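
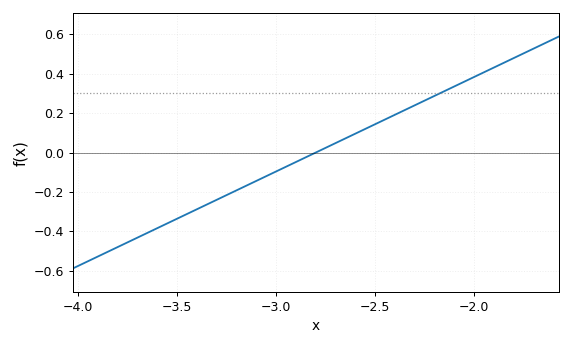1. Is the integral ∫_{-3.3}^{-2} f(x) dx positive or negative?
positive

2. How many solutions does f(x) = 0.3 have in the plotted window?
1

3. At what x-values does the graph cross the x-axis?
-2.8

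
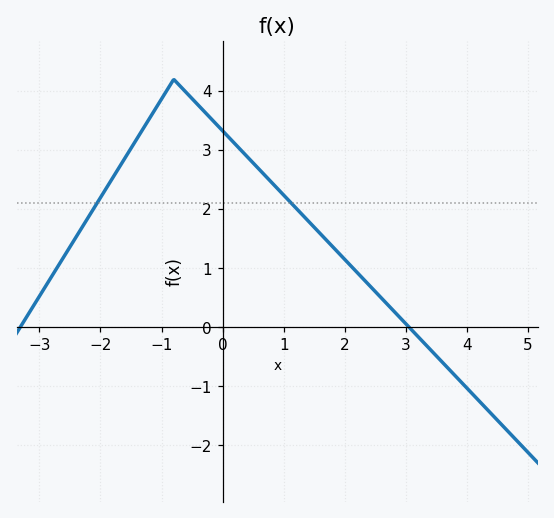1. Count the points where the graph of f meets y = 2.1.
2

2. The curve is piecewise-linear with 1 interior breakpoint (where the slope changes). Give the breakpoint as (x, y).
(-0.8, 4.2)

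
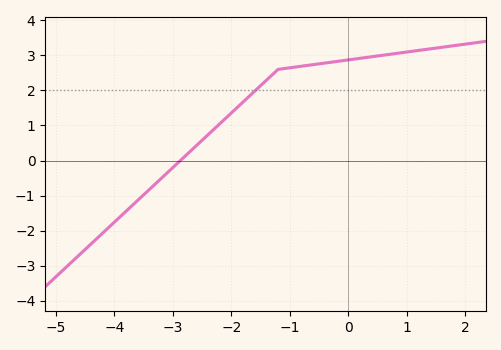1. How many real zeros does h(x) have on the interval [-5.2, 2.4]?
1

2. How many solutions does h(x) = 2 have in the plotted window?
1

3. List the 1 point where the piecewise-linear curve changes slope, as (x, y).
(-1.2, 2.6)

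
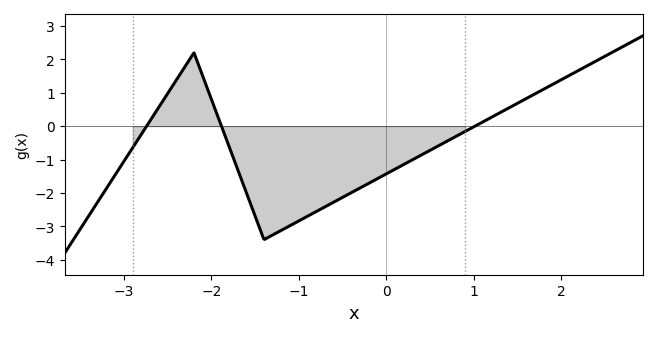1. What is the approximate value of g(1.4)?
0.546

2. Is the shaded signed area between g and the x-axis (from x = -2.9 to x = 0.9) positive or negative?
negative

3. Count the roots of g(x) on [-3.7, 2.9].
3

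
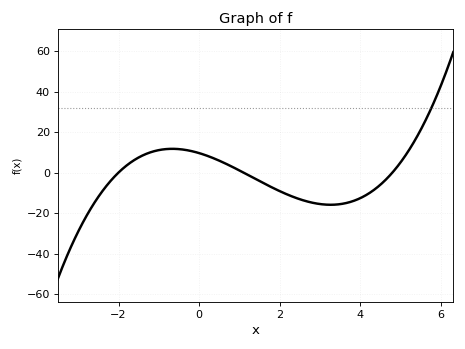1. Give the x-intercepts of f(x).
-2, 1.2, 4.8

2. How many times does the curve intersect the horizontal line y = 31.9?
1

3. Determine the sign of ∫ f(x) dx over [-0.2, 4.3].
negative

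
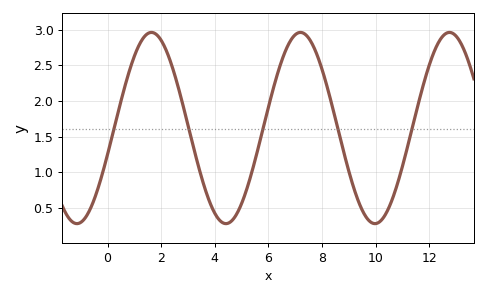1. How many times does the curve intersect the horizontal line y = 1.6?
5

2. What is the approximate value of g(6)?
1.91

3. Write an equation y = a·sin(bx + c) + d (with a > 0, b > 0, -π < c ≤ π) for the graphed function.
y = 1.34sin(1.13x - 0.28) + 1.62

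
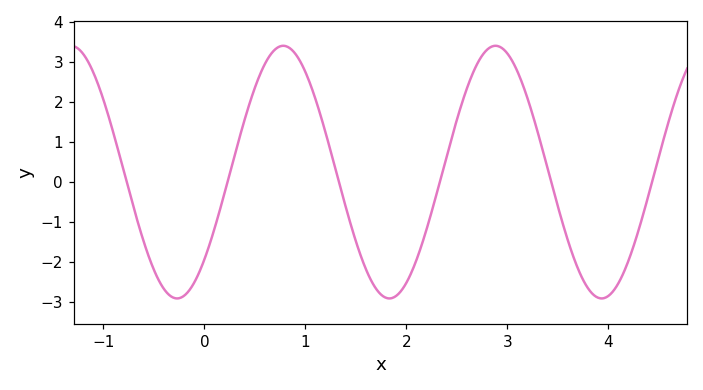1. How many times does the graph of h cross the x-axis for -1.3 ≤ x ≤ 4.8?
6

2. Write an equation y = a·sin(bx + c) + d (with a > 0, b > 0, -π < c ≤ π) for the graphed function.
y = 3.16sin(2.99x - 0.762) + 0.24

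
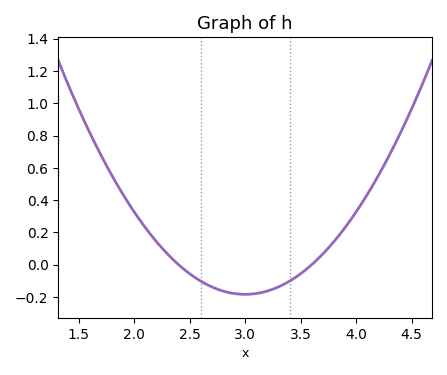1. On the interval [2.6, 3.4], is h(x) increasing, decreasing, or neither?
neither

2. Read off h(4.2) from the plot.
0.56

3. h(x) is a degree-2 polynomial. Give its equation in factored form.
y = 0.51(x - 2.4)(x - 3.6)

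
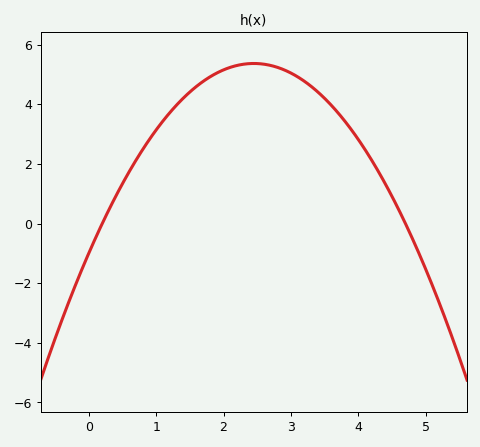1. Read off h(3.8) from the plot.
3.43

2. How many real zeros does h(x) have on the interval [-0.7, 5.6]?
2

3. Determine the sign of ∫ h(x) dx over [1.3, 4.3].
positive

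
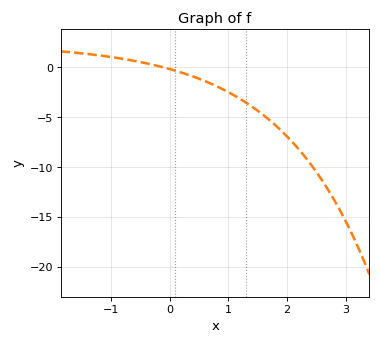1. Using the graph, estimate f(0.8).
-2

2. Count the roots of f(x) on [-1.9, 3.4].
1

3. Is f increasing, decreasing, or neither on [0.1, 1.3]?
decreasing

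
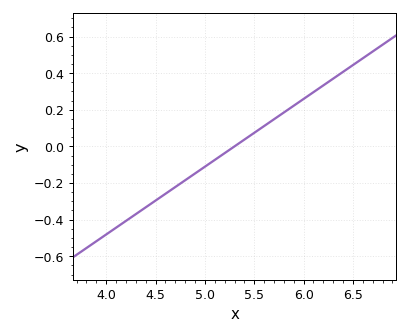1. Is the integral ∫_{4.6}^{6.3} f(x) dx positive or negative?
positive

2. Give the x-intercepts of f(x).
5.3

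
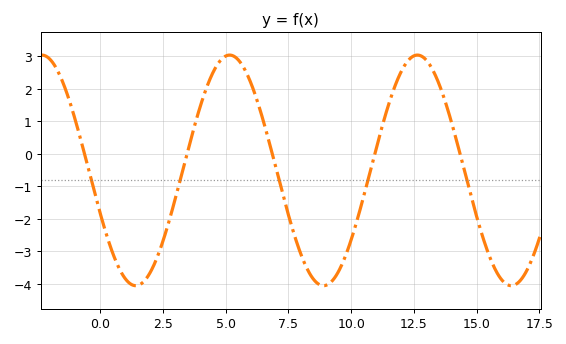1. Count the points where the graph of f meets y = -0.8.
5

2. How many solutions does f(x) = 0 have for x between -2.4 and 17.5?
5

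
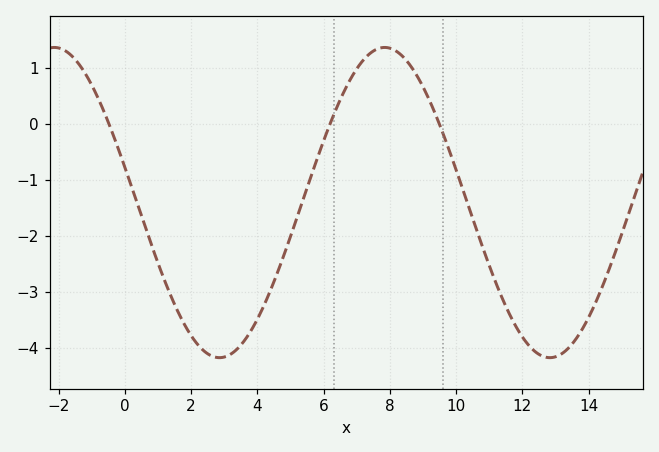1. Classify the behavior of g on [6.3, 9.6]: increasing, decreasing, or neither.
neither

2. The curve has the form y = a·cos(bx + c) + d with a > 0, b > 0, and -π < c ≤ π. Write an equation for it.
y = 2.77cos(0.63x + 1.34) - 1.41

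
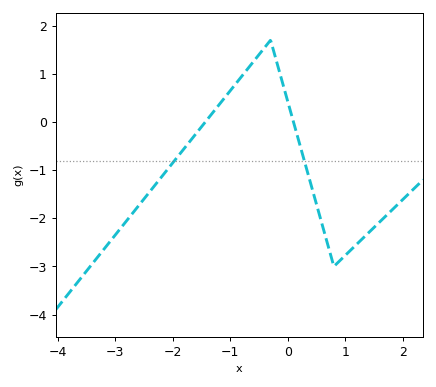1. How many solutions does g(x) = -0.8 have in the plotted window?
2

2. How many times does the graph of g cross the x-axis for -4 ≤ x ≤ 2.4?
2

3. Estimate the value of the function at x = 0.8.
-3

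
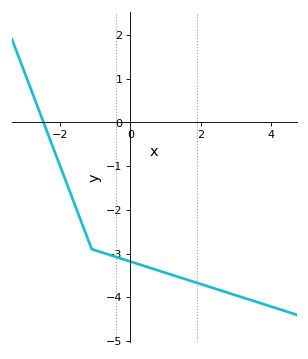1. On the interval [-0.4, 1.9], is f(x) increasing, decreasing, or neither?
decreasing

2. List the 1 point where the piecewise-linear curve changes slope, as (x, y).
(-1.1, -2.9)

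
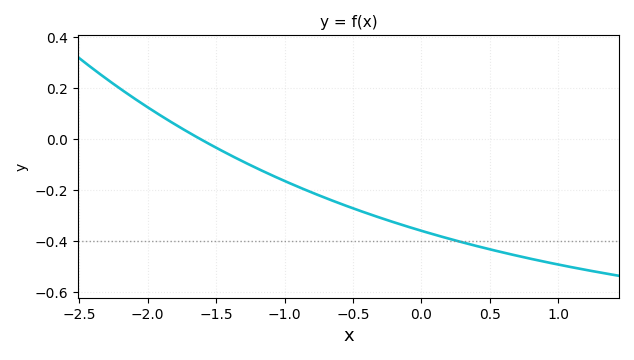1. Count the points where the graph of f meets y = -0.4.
1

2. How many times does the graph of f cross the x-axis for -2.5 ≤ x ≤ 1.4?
1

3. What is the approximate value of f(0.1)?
-0.376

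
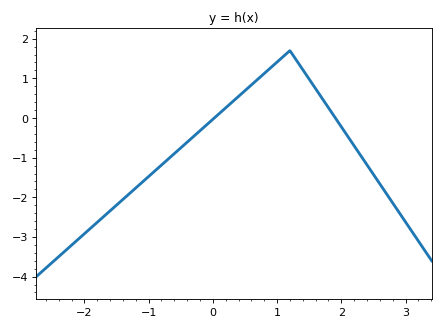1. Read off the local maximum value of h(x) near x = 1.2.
1.7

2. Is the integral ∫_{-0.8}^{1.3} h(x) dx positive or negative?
positive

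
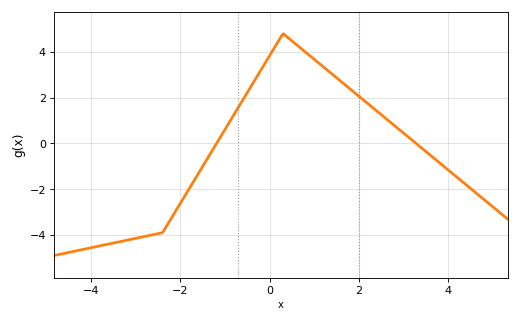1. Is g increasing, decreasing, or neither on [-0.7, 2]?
neither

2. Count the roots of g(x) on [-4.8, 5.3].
2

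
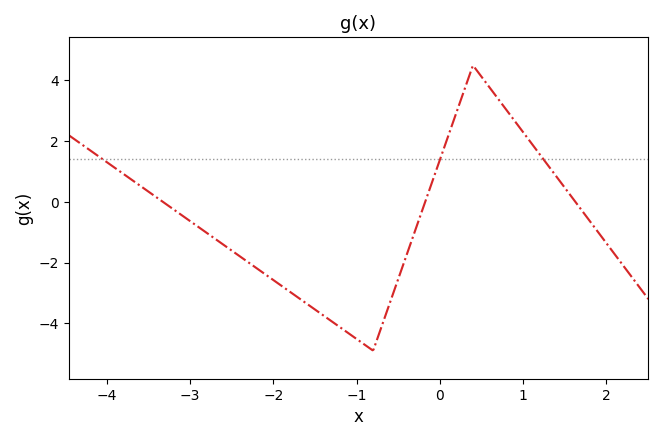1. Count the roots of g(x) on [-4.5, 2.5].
3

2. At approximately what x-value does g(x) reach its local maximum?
0.401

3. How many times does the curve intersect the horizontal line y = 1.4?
3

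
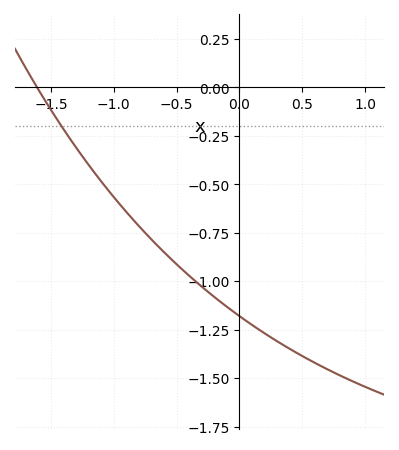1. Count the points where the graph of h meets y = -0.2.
1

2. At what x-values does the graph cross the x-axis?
-1.6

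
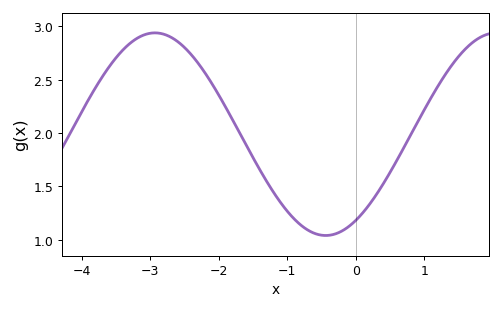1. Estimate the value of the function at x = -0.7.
1.09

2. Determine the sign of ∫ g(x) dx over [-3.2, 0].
positive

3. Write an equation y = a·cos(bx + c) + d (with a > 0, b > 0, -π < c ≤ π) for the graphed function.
y = 0.95cos(1.26x - 2.59) + 1.99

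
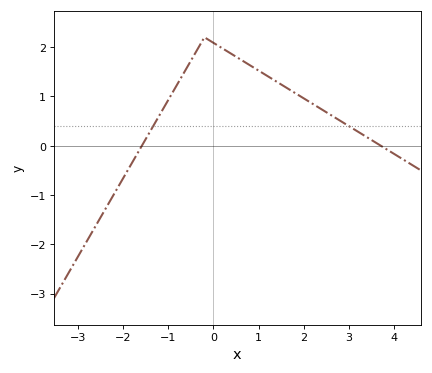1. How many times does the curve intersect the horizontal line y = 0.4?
2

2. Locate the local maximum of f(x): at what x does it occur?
-0.198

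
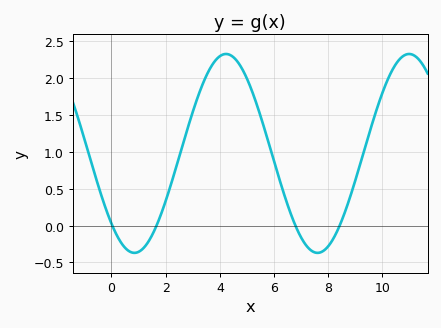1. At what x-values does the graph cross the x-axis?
0, 1.6, 6.8, 8.4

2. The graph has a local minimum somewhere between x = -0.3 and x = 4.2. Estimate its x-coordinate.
0.8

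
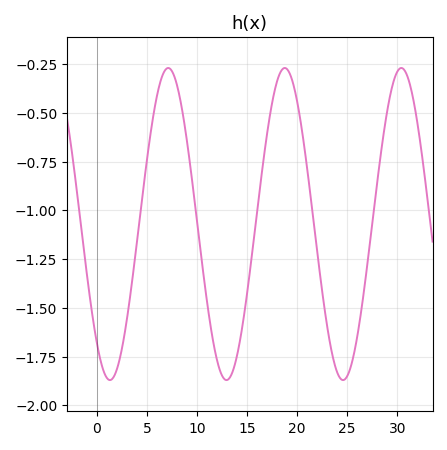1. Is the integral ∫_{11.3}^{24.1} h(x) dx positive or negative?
negative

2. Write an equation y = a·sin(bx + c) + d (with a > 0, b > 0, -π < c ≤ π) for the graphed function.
y = 0.8sin(0.54x - 2.3) - 1.07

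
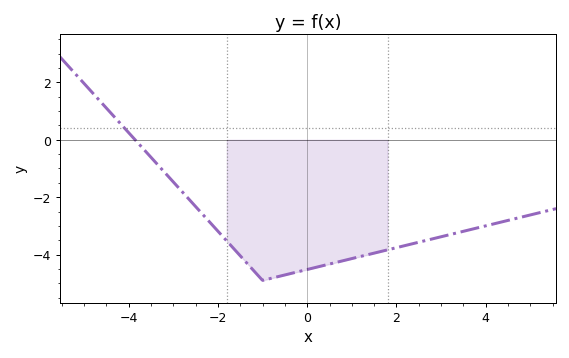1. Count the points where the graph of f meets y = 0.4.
1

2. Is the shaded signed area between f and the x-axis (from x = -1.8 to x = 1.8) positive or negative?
negative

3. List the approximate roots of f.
-3.8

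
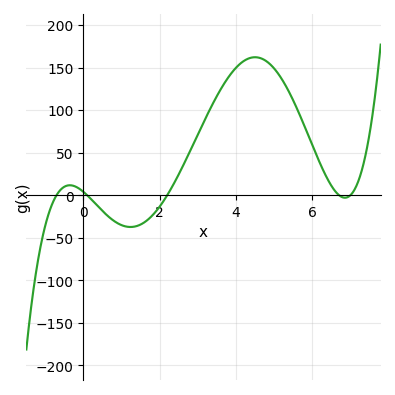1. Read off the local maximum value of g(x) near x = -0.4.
11.7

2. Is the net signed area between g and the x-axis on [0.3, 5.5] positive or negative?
positive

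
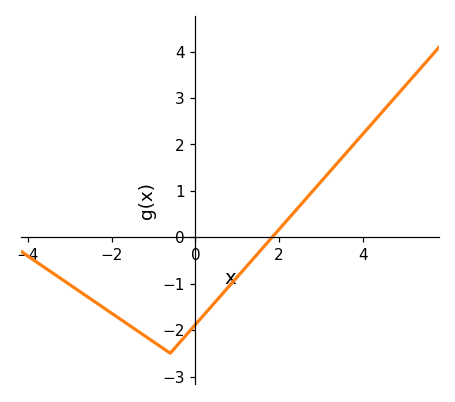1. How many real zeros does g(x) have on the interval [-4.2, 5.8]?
1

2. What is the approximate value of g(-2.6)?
-1.3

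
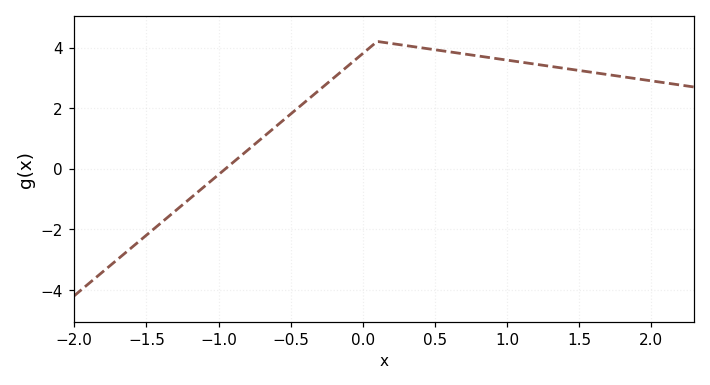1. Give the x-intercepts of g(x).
-1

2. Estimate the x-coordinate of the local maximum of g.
0.1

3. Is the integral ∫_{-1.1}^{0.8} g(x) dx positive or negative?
positive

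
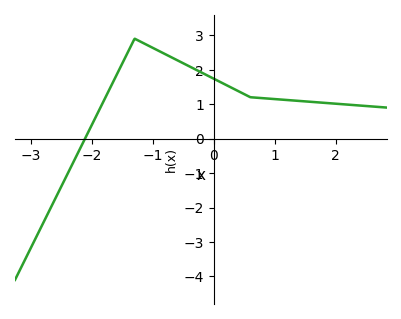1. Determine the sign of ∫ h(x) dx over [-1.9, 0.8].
positive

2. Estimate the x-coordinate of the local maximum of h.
-1.3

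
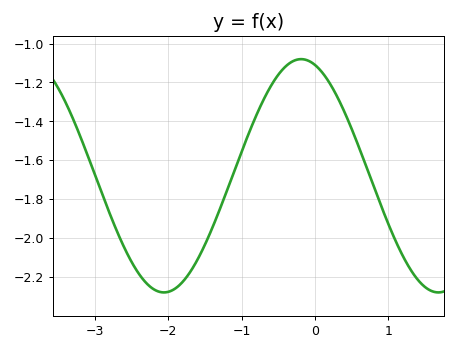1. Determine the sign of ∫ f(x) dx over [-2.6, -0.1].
negative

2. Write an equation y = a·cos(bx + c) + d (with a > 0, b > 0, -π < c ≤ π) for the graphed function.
y = 0.6cos(1.68x + 0.32) - 1.68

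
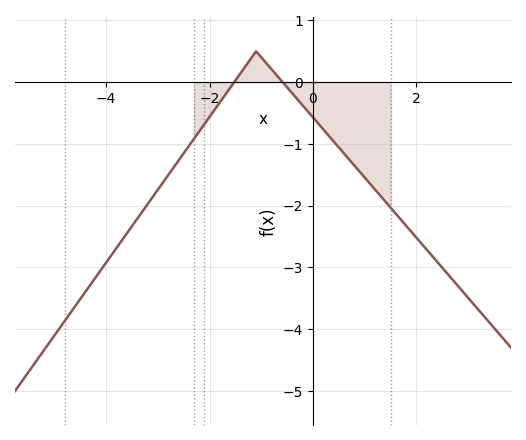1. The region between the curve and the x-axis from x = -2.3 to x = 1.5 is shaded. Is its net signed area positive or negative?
negative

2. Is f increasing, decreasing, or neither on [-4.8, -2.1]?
increasing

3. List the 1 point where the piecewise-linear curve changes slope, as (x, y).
(-1.1, 0.5)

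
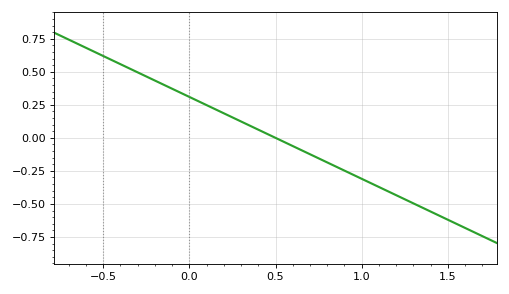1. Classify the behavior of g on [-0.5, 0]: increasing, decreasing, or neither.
decreasing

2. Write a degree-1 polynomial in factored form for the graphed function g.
y = -0.62(x - 0.5)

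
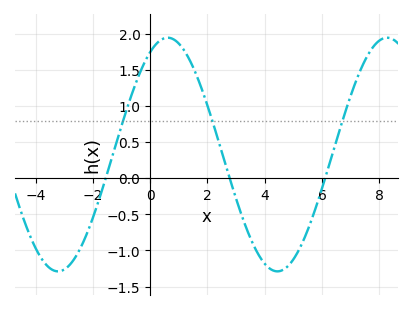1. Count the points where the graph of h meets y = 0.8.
3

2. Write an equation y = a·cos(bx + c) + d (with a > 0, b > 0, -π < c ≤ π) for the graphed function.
y = 1.62cos(0.82x - 0.502) + 0.33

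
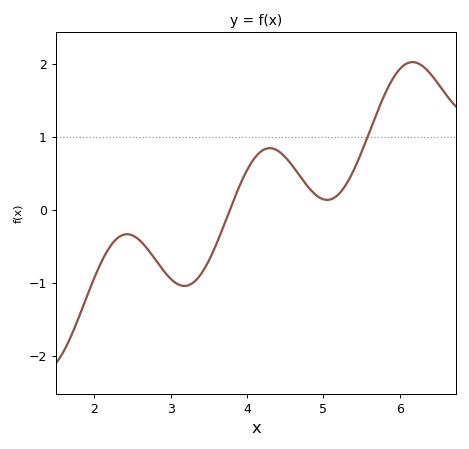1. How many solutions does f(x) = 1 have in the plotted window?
1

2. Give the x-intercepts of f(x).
3.8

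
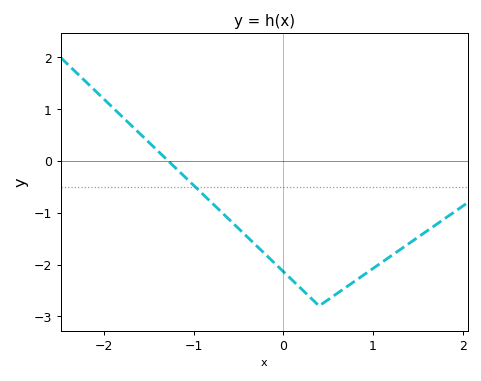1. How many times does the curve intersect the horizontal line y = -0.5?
1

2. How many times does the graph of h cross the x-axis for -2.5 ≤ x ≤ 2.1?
1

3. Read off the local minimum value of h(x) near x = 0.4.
-2.8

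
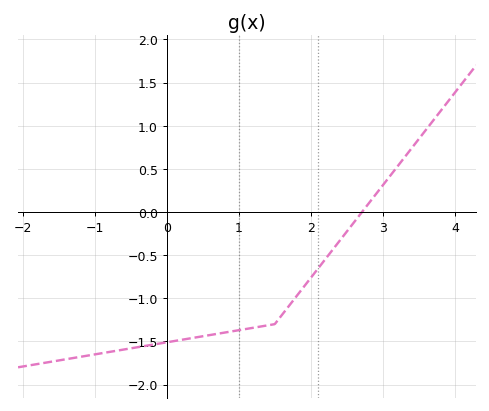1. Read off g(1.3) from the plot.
-1.35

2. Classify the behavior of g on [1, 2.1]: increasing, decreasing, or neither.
increasing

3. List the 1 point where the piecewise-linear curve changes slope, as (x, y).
(1.5, -1.3)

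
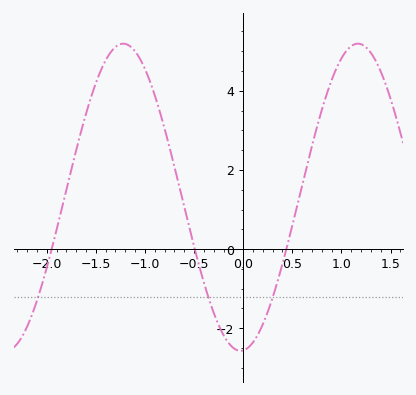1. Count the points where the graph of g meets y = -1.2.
3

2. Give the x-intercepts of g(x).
-1.95, -0.493, 0.44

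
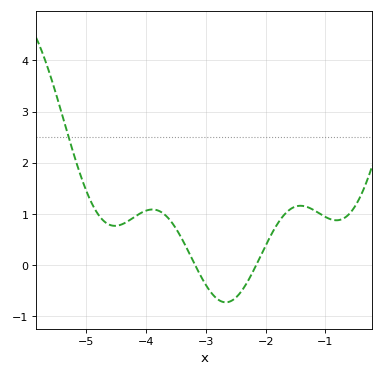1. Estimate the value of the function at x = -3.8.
1.1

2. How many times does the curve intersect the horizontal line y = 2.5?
1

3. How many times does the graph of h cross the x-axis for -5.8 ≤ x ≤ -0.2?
2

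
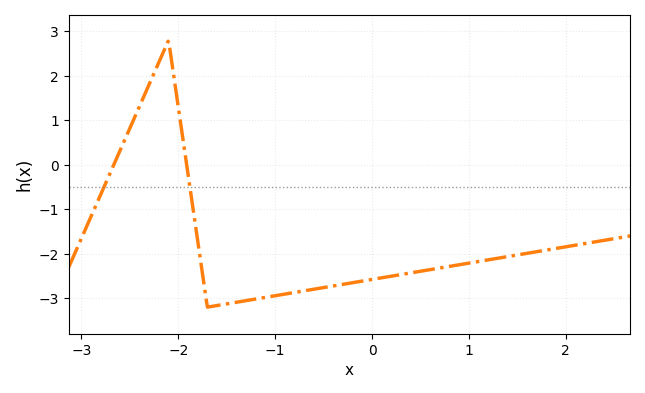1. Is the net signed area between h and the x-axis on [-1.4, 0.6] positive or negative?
negative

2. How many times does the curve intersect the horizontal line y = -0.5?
2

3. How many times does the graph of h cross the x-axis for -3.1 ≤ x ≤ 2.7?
2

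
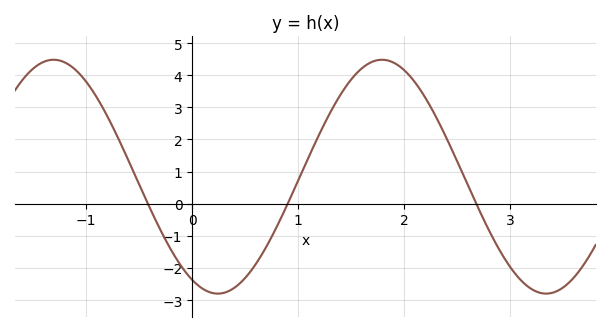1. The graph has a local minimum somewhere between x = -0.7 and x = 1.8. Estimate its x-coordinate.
0.243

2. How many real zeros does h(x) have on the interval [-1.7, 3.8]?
3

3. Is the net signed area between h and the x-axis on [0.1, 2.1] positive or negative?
positive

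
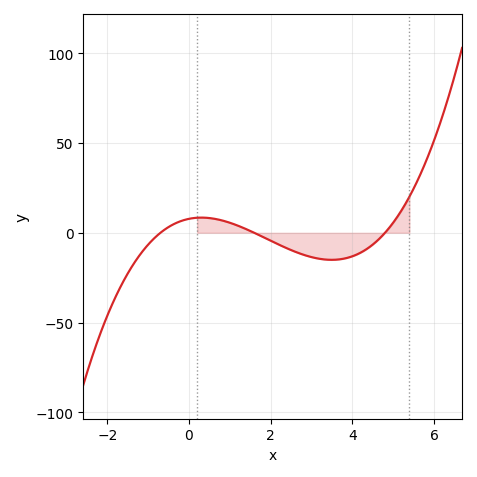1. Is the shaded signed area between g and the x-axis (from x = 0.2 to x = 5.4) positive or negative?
negative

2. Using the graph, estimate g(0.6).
7.92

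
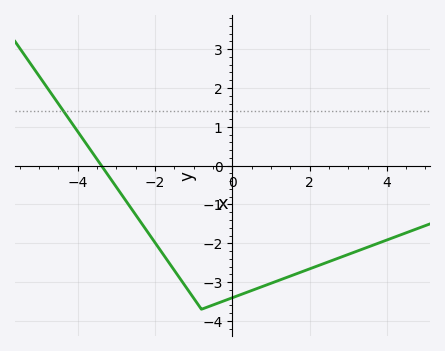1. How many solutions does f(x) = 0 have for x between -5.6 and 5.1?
1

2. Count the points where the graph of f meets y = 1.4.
1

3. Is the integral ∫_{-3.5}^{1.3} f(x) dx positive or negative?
negative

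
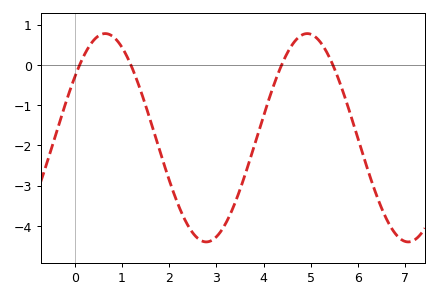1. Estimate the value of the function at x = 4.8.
0.739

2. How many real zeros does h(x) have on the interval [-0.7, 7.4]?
4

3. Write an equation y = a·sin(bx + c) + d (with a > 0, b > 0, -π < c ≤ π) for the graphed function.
y = 2.59sin(1.47x + 0.62) - 1.81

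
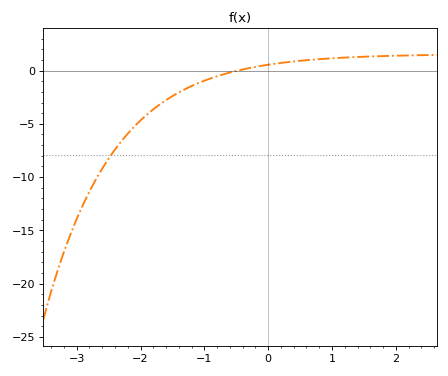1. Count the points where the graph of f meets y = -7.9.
1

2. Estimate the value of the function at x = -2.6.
-9.2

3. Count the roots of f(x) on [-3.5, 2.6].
1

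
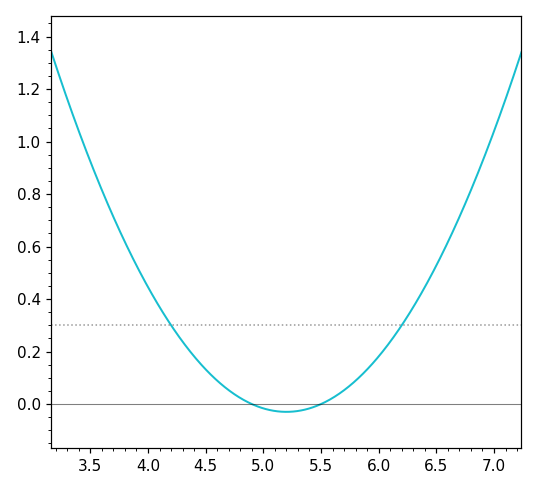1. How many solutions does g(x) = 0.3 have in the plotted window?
2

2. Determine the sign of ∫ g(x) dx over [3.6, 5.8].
positive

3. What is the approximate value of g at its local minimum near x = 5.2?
-0.02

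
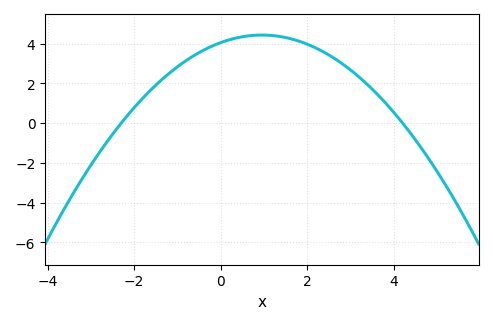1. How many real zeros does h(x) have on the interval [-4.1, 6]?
2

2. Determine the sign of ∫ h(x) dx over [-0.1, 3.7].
positive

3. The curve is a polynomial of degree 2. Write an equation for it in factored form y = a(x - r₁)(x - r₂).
y = -0.42(x + 2.3)(x - 4.2)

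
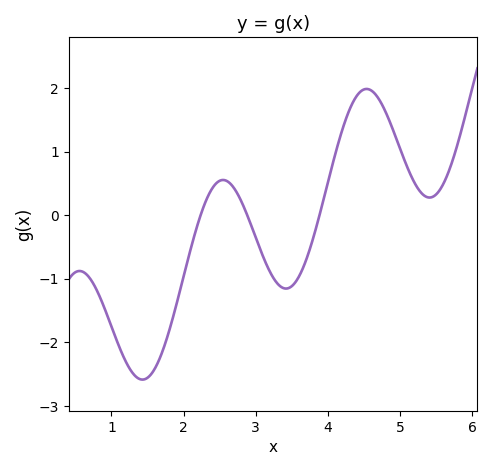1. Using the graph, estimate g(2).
-0.964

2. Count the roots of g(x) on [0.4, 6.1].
3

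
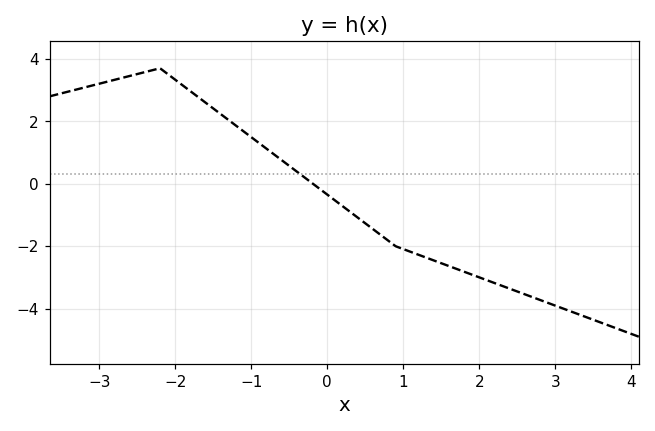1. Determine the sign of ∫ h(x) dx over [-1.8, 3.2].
negative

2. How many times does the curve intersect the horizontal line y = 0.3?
1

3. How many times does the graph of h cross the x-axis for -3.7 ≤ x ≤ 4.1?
1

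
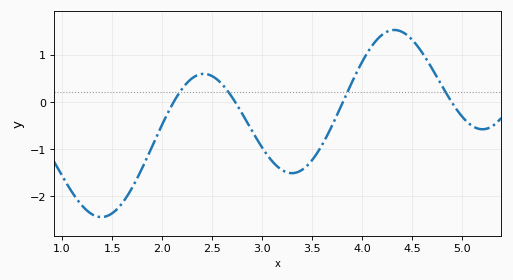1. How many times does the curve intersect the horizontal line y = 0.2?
4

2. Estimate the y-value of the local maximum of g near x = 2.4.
0.6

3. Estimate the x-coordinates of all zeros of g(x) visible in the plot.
2.1, 2.7, 3.8, 4.9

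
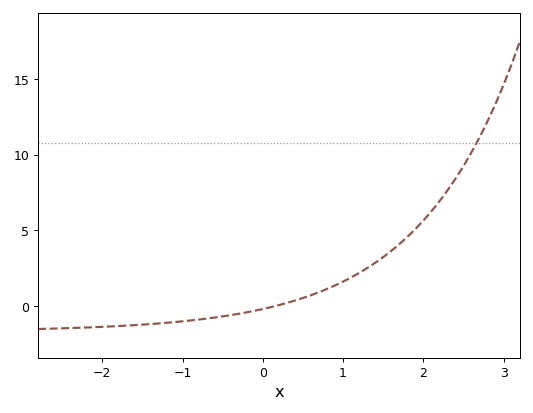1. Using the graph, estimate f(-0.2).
-0.429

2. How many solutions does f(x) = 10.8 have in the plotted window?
1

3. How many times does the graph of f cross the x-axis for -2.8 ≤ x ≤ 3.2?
1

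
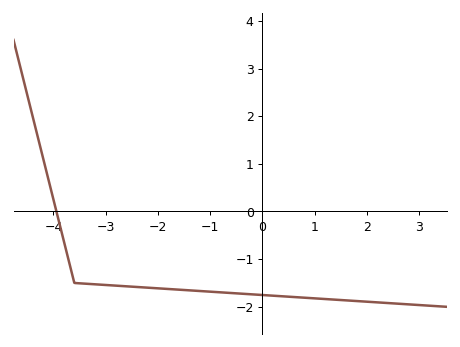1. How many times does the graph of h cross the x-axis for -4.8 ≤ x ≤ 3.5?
1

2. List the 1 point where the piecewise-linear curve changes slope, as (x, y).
(-3.6, -1.5)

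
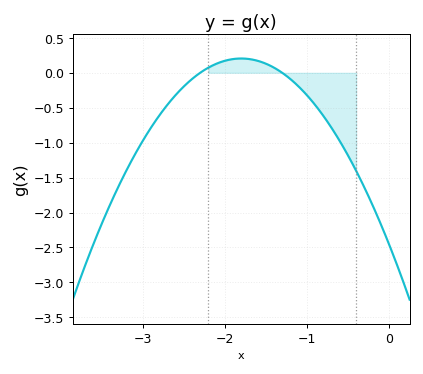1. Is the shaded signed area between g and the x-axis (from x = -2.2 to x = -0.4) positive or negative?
negative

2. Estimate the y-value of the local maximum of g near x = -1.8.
0.205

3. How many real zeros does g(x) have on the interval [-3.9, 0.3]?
2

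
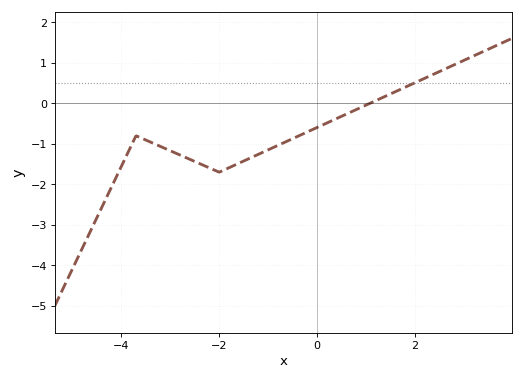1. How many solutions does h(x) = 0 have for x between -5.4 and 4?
1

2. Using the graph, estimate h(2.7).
0.9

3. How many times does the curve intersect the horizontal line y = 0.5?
1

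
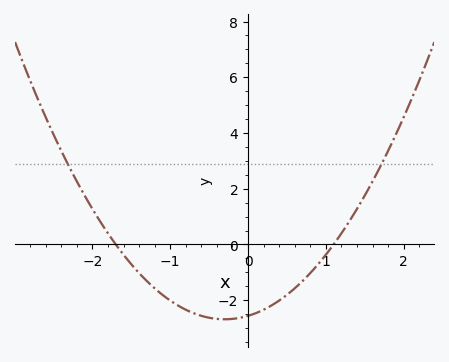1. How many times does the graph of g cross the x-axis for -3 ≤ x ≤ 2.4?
2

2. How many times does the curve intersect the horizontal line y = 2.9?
2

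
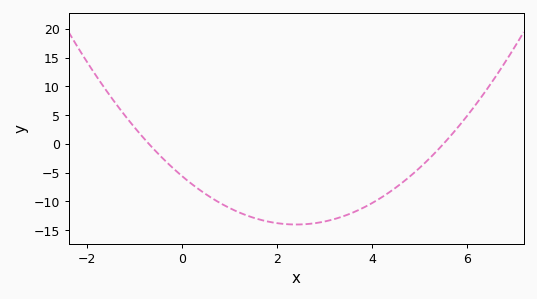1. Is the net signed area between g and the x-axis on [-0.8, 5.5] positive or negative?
negative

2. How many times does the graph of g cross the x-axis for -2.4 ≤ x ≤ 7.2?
2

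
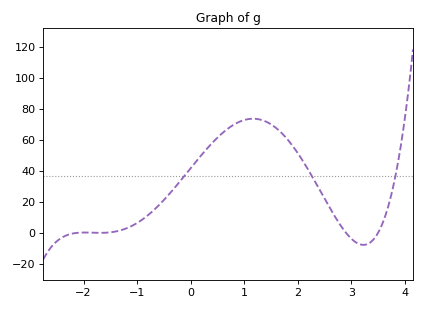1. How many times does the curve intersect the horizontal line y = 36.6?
3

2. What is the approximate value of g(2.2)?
40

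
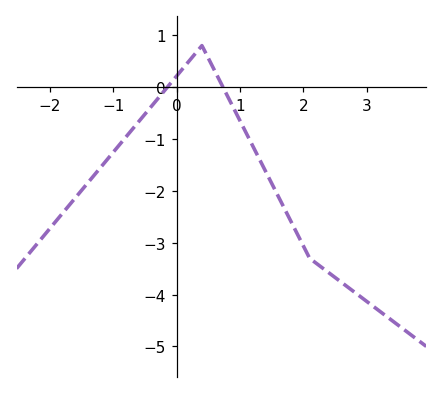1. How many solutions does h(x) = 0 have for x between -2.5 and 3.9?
2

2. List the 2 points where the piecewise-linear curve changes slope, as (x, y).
(0.4, 0.8); (2.1, -3.3)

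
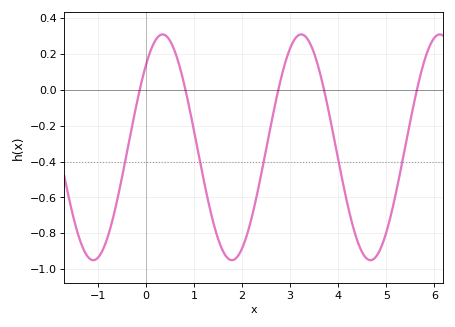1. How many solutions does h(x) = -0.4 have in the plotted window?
5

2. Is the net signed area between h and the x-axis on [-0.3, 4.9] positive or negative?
negative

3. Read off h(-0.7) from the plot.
-0.734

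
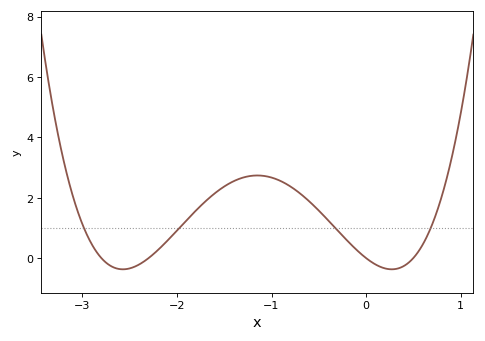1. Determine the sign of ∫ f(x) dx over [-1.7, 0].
positive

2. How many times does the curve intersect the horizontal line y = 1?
4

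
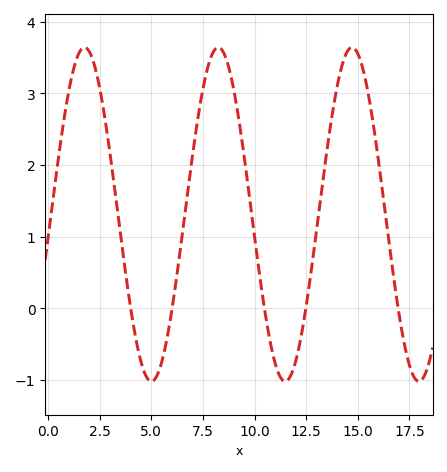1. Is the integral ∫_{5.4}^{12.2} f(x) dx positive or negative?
positive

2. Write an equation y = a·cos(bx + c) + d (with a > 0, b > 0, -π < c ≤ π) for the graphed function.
y = 2.33cos(0.97x - 1.7) + 1.31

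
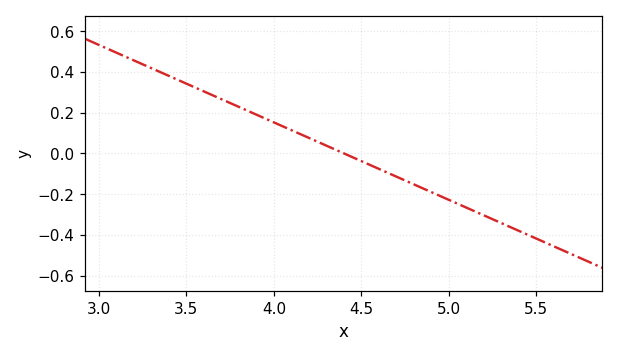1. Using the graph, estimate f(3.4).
0.38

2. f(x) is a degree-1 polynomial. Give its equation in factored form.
y = -0.38(x - 4.4)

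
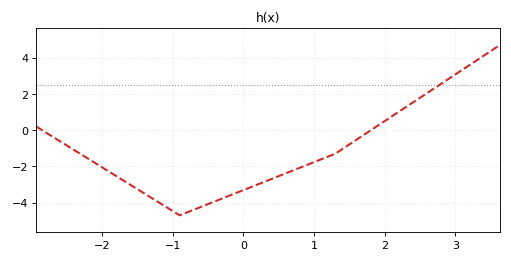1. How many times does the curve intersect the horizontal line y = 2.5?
1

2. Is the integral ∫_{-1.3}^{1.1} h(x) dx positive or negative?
negative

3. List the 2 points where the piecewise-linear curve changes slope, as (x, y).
(-0.9, -4.7); (1.3, -1.3)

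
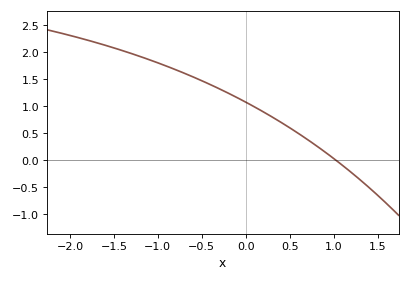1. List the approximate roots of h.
1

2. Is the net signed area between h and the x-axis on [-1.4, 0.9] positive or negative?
positive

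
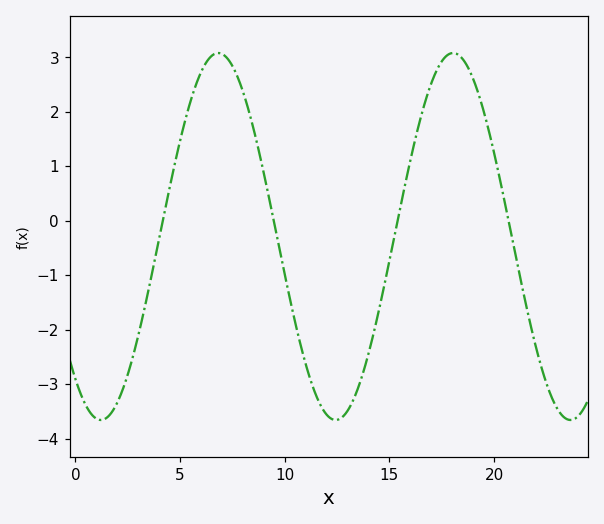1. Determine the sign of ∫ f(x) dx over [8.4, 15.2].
negative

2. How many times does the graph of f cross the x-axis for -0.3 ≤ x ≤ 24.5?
4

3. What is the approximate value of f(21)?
-0.6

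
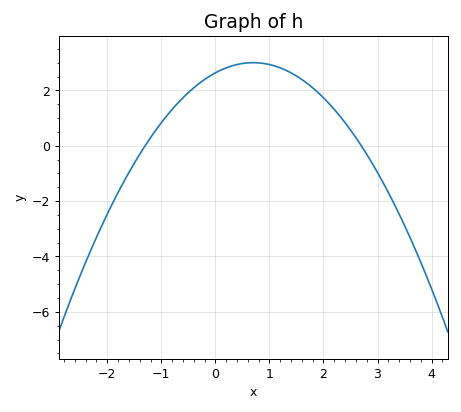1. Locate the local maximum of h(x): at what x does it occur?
0.7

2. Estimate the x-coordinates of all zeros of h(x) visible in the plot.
-1.3, 2.7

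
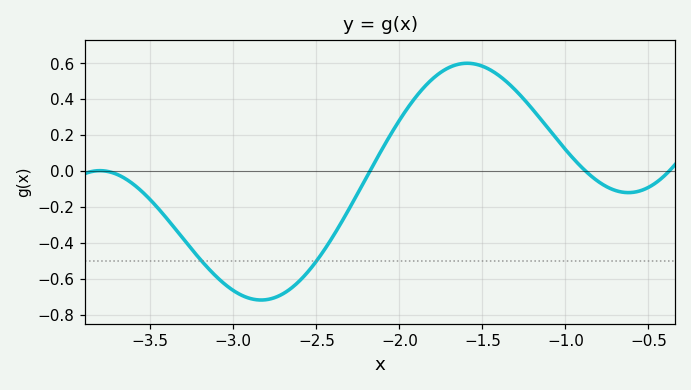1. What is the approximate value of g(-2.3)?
-0.204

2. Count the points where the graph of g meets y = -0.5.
2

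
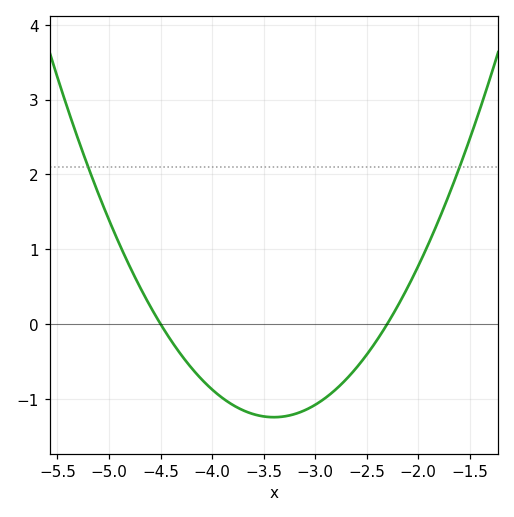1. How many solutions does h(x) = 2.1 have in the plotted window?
2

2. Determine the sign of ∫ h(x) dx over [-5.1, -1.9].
negative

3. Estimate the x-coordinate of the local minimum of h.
-3.4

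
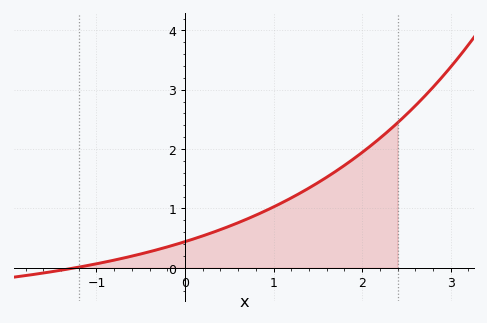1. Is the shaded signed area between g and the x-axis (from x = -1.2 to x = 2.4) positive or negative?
positive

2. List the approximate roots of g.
-1.2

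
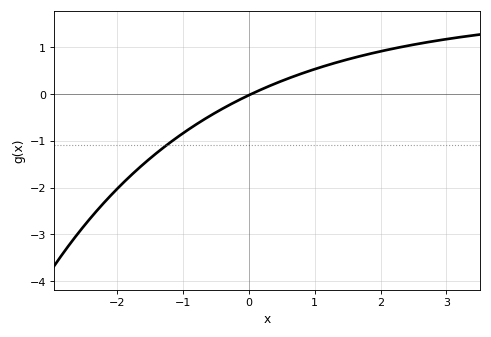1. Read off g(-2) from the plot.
-2.03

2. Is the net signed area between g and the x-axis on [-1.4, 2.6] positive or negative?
positive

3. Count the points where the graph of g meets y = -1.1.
1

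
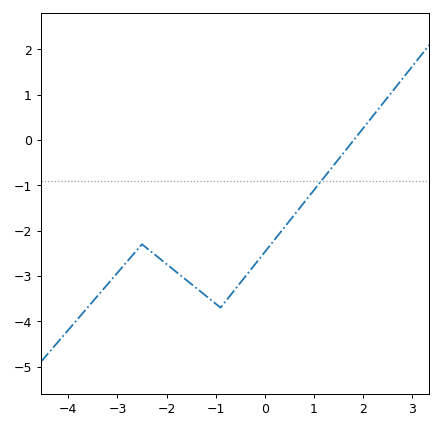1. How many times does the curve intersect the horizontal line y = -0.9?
1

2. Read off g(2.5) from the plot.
0.94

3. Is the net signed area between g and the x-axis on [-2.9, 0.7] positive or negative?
negative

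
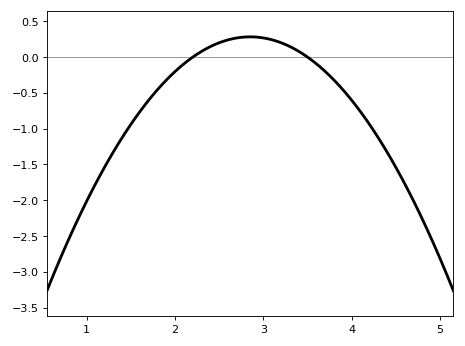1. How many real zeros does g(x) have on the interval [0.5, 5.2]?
2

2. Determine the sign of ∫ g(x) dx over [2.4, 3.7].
positive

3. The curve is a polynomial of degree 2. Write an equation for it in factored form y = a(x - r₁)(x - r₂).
y = -0.67(x - 2.2)(x - 3.5)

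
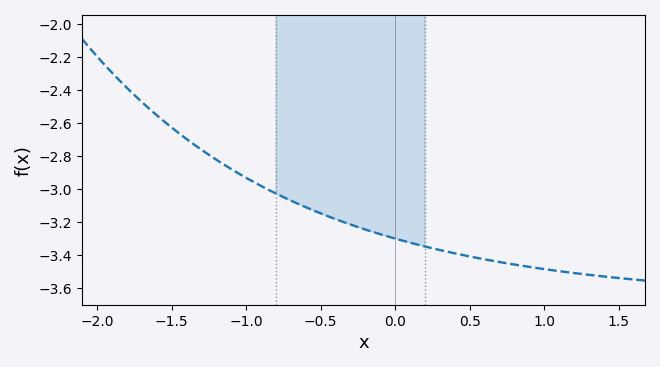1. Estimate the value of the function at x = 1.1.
-3.5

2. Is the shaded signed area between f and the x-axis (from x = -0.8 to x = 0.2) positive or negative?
negative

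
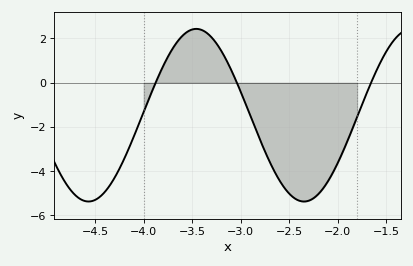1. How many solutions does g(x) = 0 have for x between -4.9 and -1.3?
3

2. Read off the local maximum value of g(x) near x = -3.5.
2.4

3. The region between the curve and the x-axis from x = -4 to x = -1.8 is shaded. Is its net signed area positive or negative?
negative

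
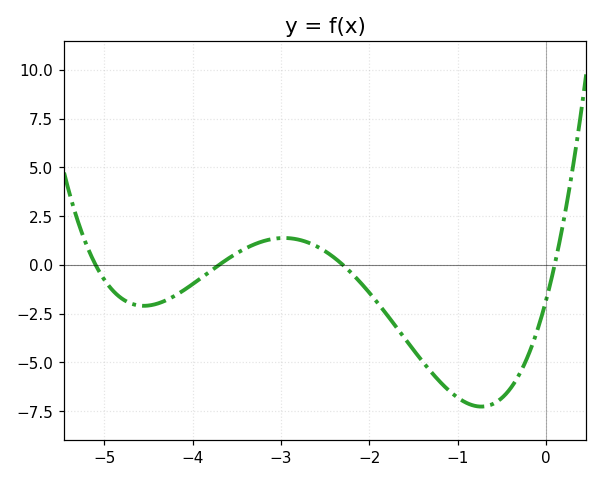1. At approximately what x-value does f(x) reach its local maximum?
-3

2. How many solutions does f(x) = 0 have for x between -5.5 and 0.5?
4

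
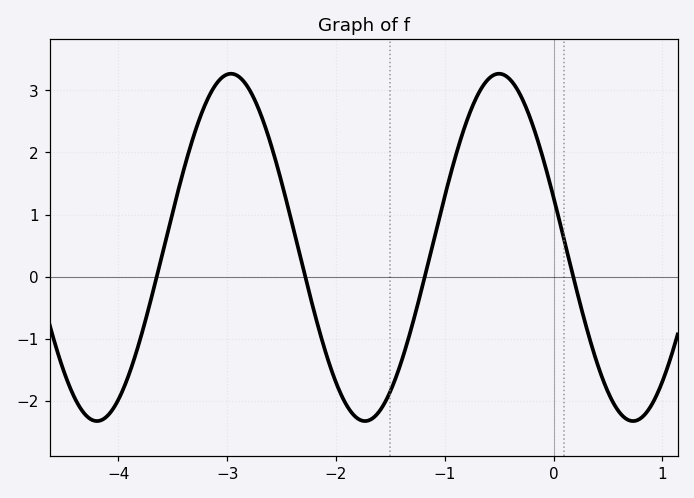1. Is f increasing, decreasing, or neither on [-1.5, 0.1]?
neither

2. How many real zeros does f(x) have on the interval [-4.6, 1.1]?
4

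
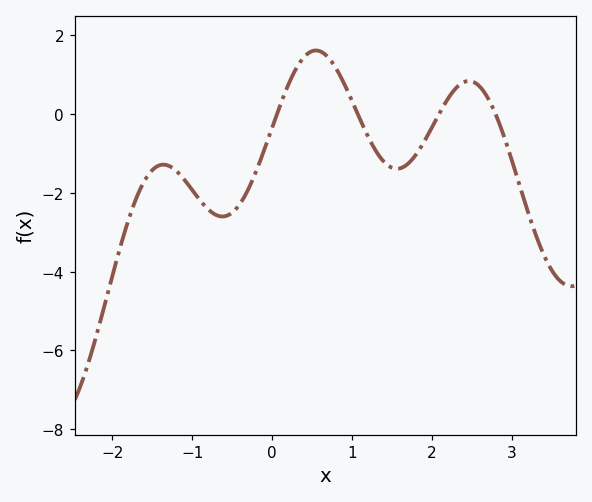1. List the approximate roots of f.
0.1, 1.1, 2.1, 2.8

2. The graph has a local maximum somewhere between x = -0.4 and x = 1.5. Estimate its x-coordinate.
0.5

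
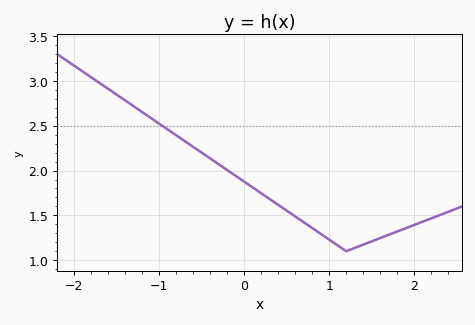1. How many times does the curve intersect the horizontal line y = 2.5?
1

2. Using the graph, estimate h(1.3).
1.15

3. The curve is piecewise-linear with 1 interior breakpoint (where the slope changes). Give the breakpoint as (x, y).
(1.2, 1.1)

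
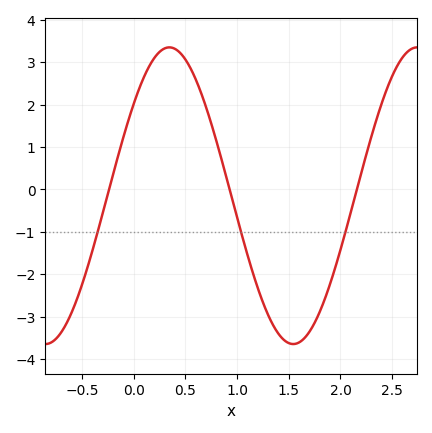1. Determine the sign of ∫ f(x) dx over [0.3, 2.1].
negative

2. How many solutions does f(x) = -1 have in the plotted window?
3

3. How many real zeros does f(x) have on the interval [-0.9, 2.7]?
3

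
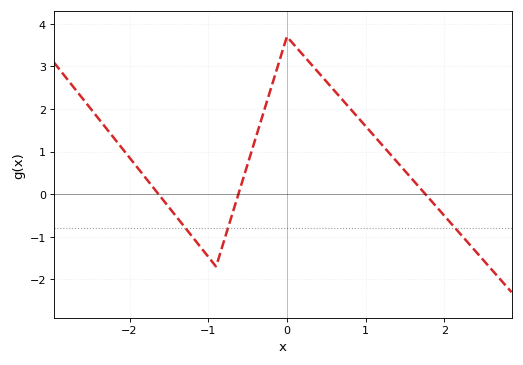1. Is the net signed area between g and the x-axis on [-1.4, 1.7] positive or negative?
positive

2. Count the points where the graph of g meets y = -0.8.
3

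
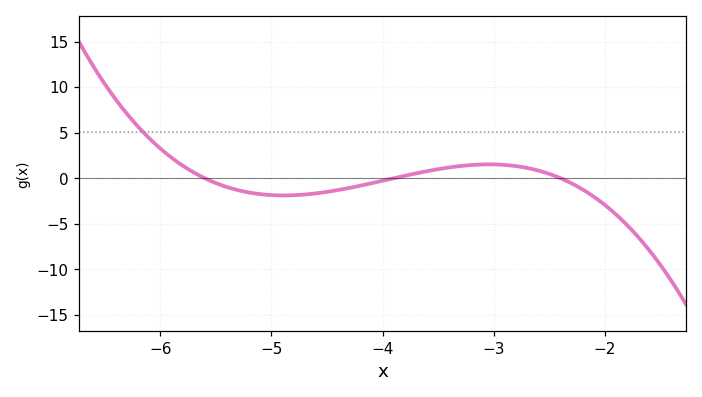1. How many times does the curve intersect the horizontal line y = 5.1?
1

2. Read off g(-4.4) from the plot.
-1.5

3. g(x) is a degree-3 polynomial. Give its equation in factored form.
y = -1.08(x + 5.6)(x + 3.9)(x + 2.4)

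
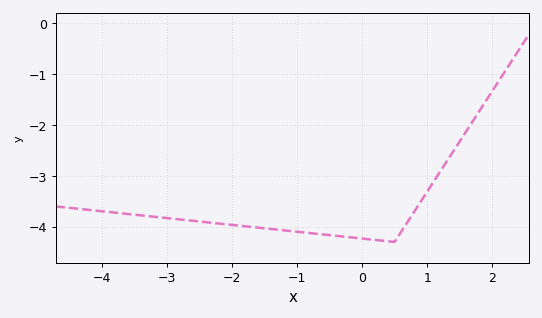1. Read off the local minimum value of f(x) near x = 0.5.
-4.3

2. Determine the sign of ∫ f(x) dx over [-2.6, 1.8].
negative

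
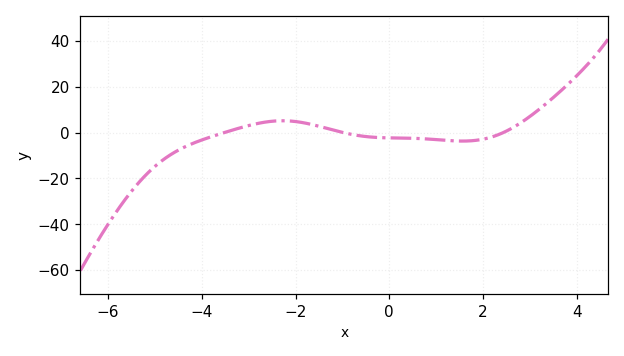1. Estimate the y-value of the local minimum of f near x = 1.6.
-4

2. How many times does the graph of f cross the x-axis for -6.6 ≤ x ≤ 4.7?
3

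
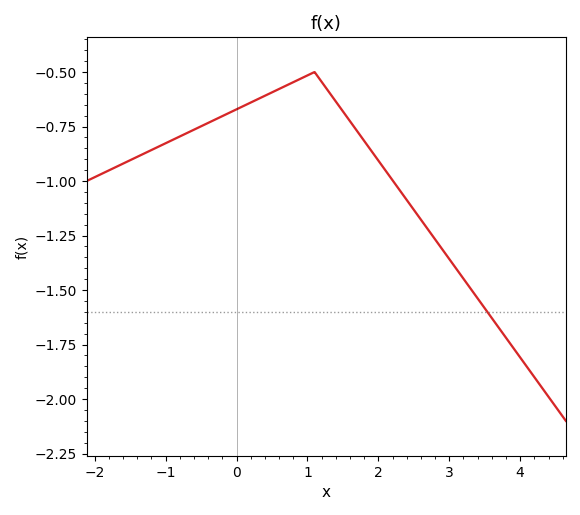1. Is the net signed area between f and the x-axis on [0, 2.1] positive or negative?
negative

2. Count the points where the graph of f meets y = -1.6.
1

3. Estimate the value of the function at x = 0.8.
-0.547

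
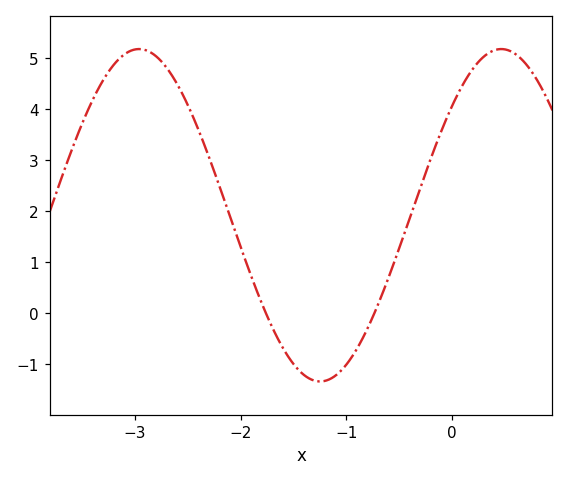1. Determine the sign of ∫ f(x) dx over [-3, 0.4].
positive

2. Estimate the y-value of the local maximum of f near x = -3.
5.2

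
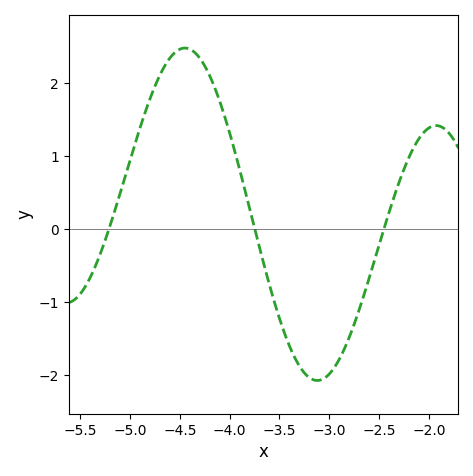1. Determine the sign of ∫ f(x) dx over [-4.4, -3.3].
positive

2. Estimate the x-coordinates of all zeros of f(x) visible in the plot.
-5.2, -3.7, -2.5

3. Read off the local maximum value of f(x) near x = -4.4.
2.5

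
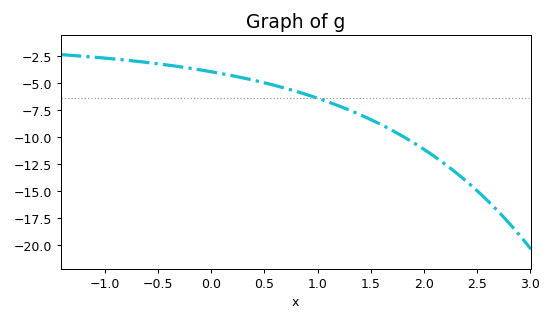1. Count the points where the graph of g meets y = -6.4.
1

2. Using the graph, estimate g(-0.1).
-4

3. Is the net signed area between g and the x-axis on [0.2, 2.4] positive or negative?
negative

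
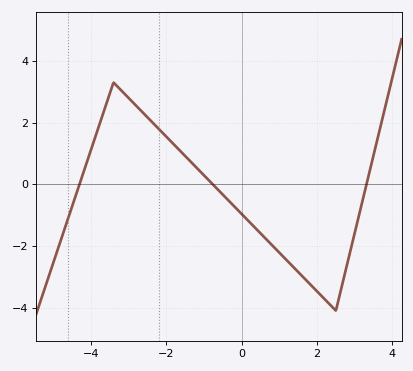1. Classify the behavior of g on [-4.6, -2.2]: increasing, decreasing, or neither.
neither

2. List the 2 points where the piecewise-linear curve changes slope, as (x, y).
(-3.4, 3.3); (2.5, -4.1)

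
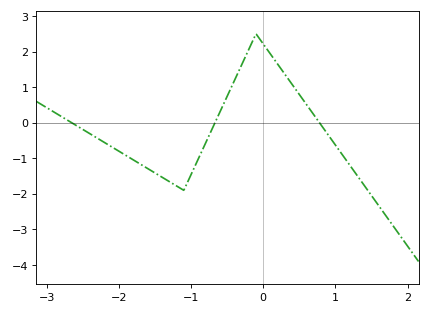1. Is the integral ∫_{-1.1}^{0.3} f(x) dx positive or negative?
positive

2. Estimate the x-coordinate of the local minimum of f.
-1.1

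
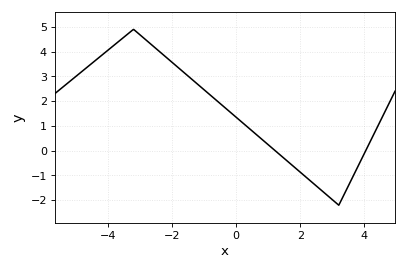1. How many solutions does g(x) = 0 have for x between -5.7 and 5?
2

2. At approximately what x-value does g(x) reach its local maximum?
-3.2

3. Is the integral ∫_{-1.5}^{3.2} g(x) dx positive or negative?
positive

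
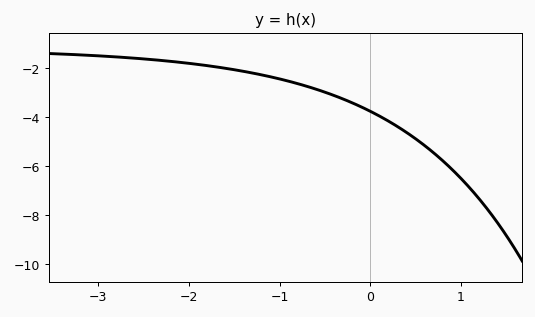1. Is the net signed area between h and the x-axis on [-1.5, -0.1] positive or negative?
negative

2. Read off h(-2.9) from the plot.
-1.51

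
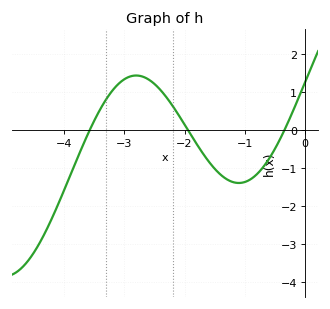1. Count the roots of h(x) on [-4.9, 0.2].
3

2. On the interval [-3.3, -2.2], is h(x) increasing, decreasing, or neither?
neither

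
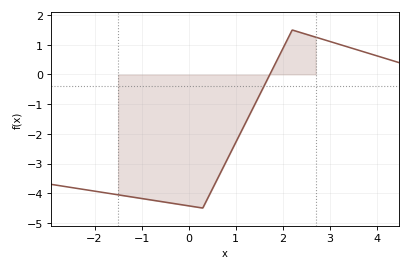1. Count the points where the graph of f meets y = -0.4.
1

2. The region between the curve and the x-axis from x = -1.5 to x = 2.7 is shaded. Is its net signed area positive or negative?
negative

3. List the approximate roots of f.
1.73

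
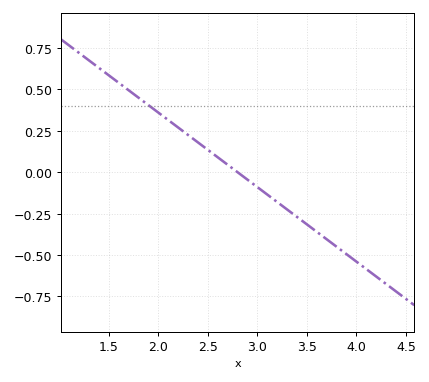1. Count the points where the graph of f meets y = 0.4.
1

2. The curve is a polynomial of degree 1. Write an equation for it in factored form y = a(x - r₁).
y = -0.45(x - 2.8)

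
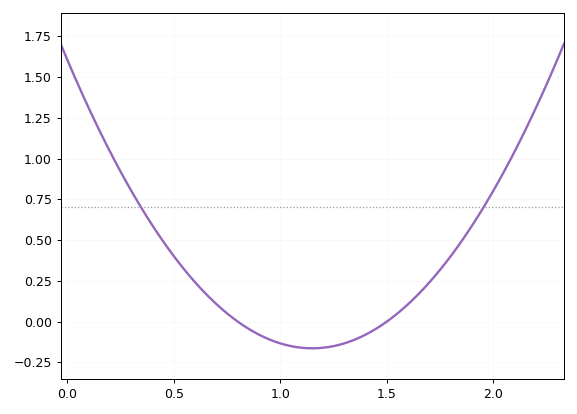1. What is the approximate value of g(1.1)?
-0.161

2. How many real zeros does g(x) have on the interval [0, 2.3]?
2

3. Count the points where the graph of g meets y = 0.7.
2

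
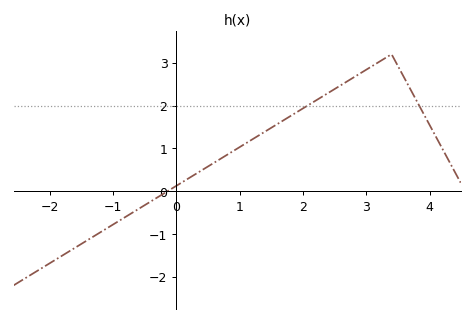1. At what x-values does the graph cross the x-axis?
-0.137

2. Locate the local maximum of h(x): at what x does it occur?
3.4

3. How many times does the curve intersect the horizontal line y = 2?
2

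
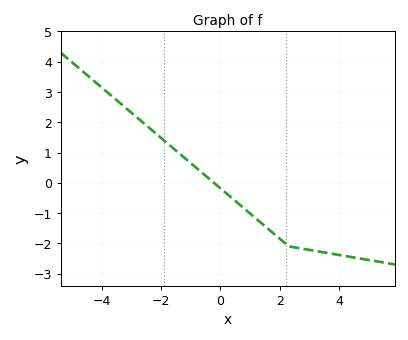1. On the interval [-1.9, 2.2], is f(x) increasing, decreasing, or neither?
decreasing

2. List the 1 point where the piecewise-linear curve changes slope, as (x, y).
(2.3, -2.1)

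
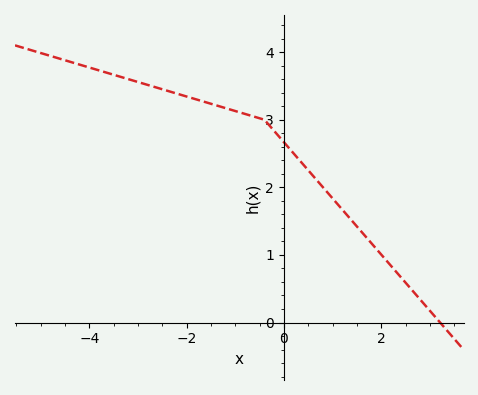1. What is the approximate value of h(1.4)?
1.5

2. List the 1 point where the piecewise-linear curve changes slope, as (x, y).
(-0.4, 3)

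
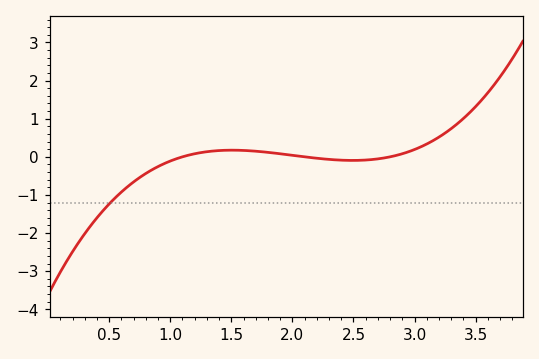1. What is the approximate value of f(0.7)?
-0.7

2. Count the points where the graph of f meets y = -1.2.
1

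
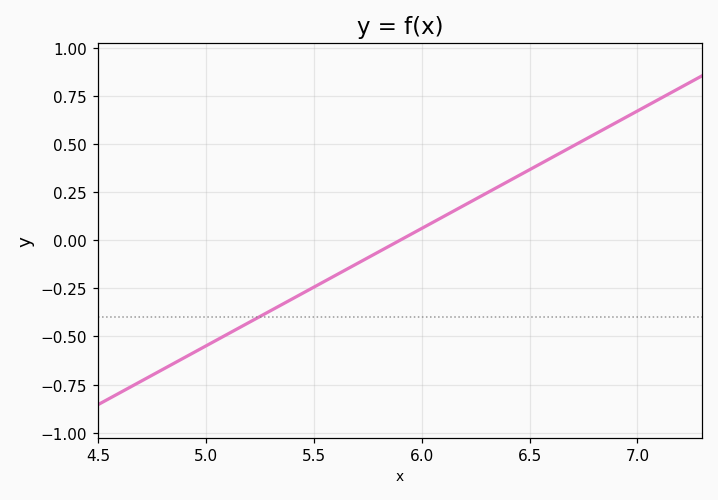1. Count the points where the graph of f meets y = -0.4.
1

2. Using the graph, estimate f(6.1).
0.122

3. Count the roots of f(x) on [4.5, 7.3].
1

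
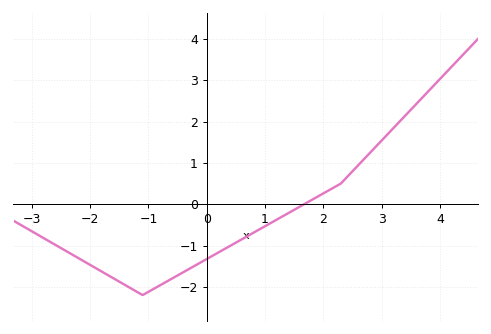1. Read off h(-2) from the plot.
-1.5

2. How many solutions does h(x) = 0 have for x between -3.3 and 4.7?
1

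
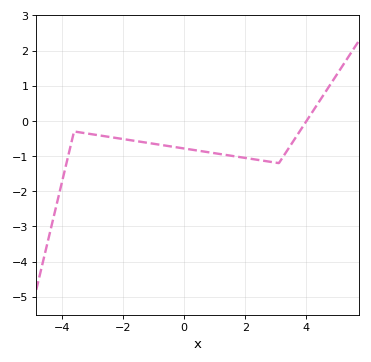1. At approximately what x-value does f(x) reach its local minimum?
3.1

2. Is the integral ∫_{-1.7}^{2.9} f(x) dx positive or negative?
negative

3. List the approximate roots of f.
4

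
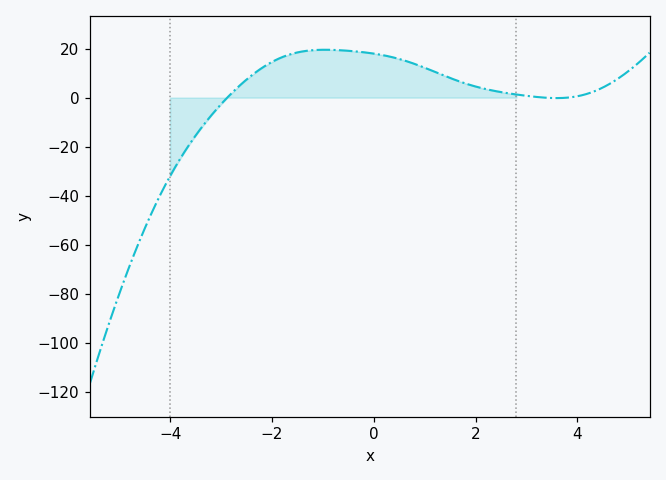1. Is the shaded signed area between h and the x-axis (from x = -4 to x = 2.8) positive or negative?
positive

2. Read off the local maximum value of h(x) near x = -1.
19.5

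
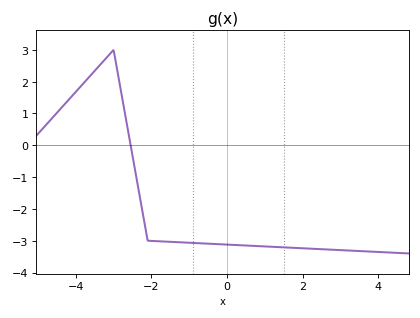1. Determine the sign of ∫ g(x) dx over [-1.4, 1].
negative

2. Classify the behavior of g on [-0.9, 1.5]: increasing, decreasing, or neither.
decreasing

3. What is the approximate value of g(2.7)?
-3.28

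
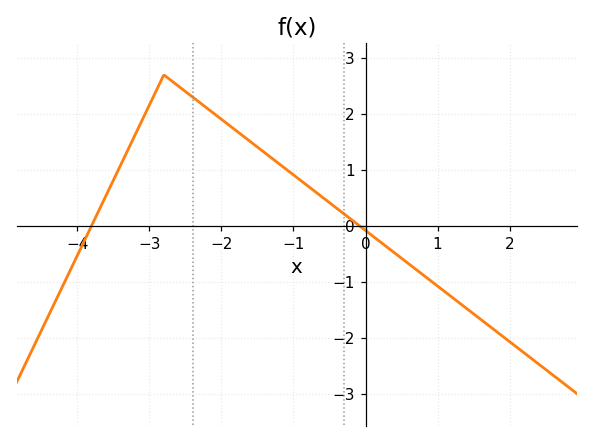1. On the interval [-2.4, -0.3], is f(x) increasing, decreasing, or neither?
decreasing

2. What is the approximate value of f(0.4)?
-0.5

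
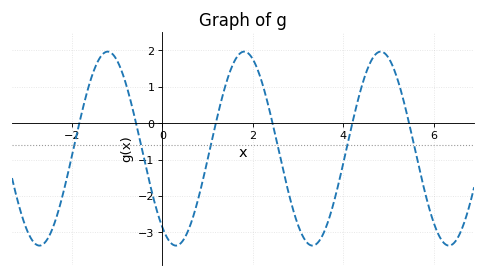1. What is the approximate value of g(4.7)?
1.86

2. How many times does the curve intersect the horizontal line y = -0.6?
6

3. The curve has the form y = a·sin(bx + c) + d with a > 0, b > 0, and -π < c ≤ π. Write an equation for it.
y = 2.66sin(2.08x - 2.19) - 0.7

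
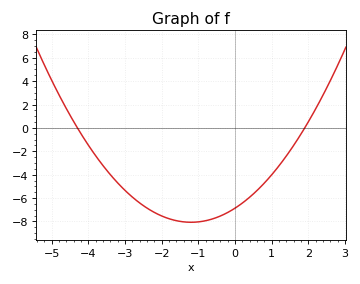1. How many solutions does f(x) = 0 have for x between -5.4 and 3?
2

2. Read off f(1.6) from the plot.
-1.49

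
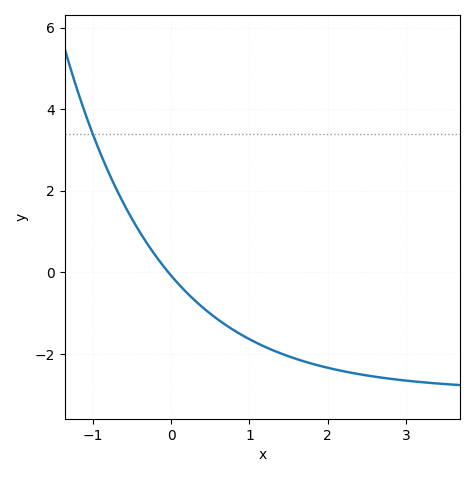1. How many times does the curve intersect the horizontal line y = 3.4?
1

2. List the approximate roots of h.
0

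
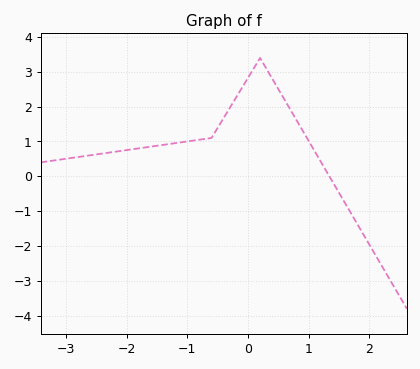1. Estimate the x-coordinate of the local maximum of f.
0.199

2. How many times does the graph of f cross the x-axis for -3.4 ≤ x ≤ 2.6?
1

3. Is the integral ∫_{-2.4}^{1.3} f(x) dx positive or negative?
positive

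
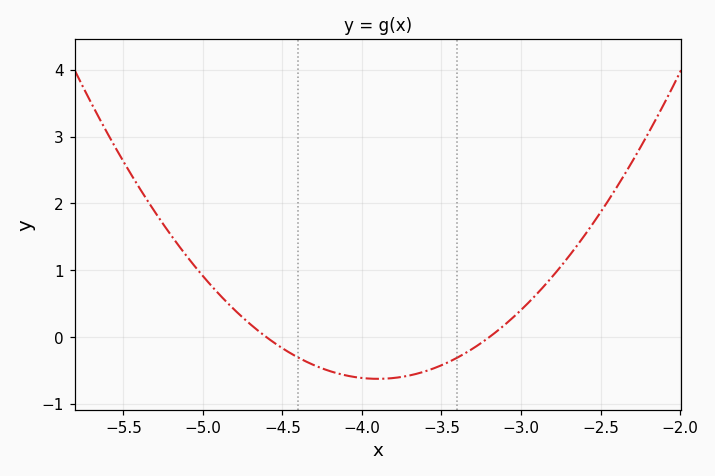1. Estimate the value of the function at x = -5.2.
1.5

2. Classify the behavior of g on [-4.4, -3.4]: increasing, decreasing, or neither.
neither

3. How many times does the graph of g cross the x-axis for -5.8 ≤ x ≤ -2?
2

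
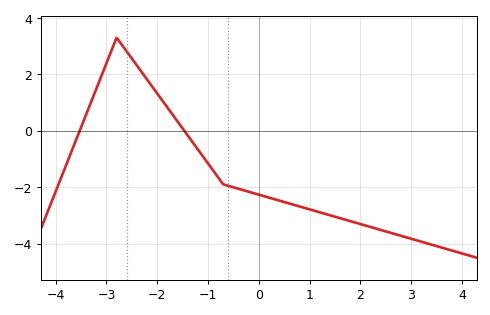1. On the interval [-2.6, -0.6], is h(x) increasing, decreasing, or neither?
decreasing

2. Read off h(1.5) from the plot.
-3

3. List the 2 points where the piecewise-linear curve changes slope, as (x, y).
(-2.8, 3.3); (-0.7, -1.9)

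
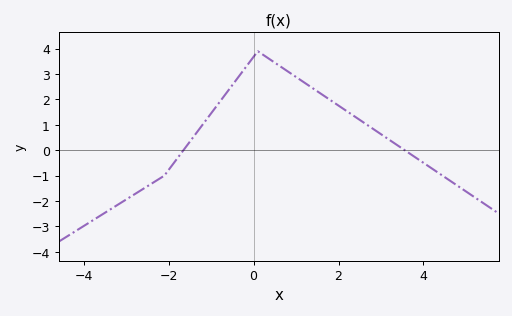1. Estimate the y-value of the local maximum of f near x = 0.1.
3.9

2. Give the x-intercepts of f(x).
-1.6, 3.6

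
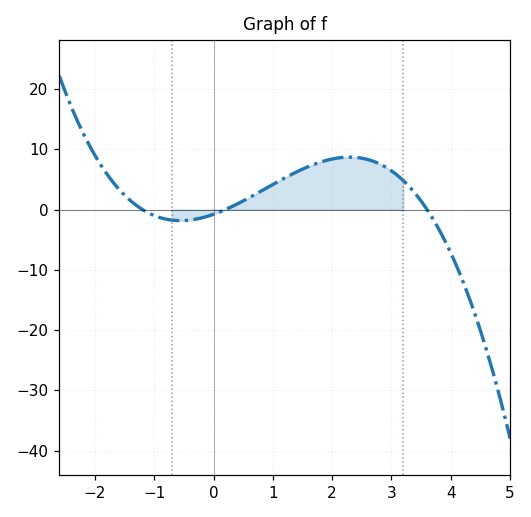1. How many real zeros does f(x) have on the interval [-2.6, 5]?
3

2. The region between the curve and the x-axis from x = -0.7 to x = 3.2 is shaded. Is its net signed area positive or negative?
positive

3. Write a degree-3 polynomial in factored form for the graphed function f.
y = -0.91(x + 1.2)(x - 0.2)(x - 3.6)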